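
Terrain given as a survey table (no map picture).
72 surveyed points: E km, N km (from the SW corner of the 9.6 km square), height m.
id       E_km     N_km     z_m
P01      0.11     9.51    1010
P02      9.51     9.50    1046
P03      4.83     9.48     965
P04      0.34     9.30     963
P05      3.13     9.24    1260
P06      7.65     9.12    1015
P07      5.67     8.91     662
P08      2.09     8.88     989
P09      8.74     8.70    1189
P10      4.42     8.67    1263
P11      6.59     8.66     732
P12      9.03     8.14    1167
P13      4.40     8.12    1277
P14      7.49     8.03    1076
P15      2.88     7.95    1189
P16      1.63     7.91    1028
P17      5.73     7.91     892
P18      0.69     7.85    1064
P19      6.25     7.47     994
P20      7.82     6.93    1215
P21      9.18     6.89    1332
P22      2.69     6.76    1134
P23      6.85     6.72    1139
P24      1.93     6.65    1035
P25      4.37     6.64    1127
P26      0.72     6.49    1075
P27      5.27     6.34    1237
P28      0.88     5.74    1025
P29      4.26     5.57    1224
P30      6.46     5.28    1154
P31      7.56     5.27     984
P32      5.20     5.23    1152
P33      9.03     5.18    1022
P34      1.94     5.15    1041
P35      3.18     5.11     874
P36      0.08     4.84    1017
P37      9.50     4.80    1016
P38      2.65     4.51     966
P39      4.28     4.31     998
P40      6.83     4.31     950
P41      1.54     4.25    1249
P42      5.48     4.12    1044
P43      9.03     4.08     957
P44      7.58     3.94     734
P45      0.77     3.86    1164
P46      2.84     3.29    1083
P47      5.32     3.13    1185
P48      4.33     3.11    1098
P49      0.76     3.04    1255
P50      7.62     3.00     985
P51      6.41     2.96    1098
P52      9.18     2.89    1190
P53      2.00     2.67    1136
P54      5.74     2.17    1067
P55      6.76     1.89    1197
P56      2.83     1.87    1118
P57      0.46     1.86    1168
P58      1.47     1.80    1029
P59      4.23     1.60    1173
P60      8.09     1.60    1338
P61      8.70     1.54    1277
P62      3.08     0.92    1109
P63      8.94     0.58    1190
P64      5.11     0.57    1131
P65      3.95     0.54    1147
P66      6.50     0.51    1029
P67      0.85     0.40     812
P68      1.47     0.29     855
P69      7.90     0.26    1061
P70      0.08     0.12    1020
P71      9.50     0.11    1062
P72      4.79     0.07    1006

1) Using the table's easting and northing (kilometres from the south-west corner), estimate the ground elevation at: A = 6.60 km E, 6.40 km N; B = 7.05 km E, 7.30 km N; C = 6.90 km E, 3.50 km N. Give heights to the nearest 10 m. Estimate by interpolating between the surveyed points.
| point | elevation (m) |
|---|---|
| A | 1210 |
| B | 1100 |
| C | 1010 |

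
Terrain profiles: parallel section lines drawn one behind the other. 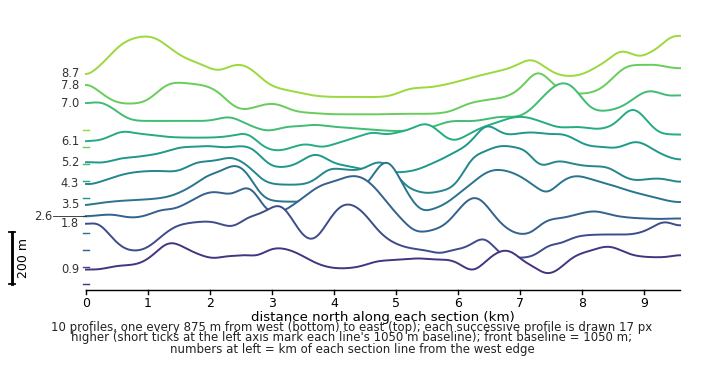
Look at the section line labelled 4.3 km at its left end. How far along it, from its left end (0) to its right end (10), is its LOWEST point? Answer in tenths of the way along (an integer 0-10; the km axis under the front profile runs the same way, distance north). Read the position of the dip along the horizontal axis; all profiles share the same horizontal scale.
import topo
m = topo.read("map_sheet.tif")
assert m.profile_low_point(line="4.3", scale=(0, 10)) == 6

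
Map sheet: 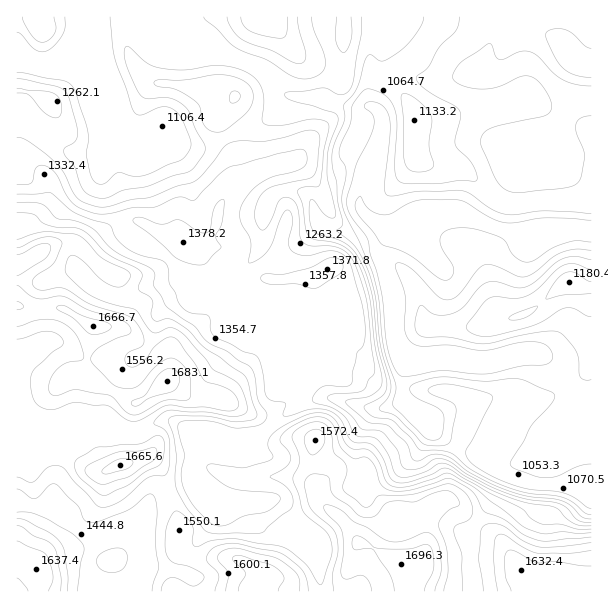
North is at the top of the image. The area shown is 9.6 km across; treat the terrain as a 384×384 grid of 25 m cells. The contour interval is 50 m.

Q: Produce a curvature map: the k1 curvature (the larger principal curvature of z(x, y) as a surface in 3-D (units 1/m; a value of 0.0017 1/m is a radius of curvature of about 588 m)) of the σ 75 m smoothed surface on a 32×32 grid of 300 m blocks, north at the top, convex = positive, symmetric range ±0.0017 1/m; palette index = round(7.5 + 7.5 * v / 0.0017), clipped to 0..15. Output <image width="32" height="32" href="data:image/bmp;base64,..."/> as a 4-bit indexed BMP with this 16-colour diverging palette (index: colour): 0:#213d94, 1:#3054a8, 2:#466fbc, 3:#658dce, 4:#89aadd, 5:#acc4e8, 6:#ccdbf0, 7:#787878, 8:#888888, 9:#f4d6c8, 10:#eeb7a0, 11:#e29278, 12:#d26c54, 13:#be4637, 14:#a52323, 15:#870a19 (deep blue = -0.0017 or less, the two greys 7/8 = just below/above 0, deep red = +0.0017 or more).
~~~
<image width="32" height="32" href="data:image/bmp;base64,Qk12AgAAAAAAAHYAAAAoAAAAIAAAACAAAAABAAQAAAAAAAACAAATCwAAEwsAABAAAAAAAAAAlD0hAKhUMAC8b0YAzo1lAN2qiQDoxKwA8NvMAHh4eACIiIgAyNb0AKC37gB4kuIAVGzSADdGvgAjI6UAGQqHAIuniIjZeaqsmqd8uYeKmJismImHqazuyonnrLuIjMzLu6iIiMrOyah17crLiK+Ym7iIiIjNlpmoefp3qmnrZrmod7mHy3eHi8+33My8q+7WmXe5huh4iGjqaOvf/tqJp7h8/rjWrt3bu52lbNd3d4iruq3/uZh3d9u+qK63d3eIeIeXfdd4iN7tirt2yIiIiIiIh8qWed6a3qi5drl3eIiKl4z/r//5mamJp5m6mZiIisvbffuquHir3Pz/28ypmYiplnjamZp3ep22eId4h4mHeqeKypmJmJqPeJd5l3eJlmvv6cqGd4qpr3nN7dypic7/urinqYiHiL+IyZmt6ni4yHmaiIiJh5jNiNh5qa+6p5ee64eIi83K+42naad67P2J+omaqZiZv+irh4qXaLmP/5d4qpmoy6u5eInLmHiImXq8zJmahs5dyIh4iImHeaqnaKmpnJe/n1m4eHje7u57tmiHiZvKic2YvJqdp4iIfpl5d4eKnMzop4y7und3eKqKeYd3iomr55h8qIh3eHiYq4iYd7qHie2KfLiHd3iJedmIuFi7mXidqG25mZmZic/Yd6urqsp4icaemIiZqXi4qYi93LupiarauYd3eJiaiYiJ2HeIh4yox5eYd4h4zY2Yi6d4eJm8iMiYiIiJmre9qIuHiJq6uXjImZiIiJiI"/>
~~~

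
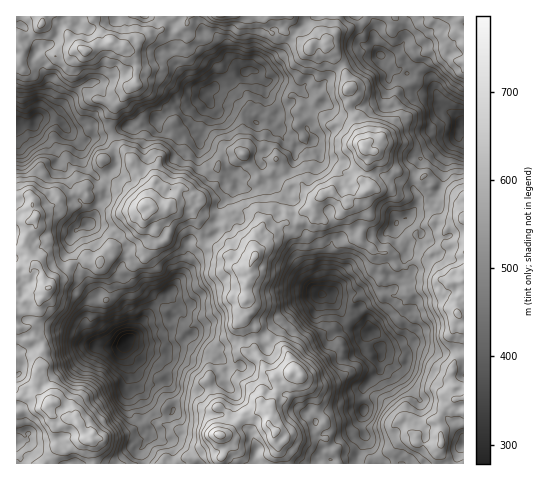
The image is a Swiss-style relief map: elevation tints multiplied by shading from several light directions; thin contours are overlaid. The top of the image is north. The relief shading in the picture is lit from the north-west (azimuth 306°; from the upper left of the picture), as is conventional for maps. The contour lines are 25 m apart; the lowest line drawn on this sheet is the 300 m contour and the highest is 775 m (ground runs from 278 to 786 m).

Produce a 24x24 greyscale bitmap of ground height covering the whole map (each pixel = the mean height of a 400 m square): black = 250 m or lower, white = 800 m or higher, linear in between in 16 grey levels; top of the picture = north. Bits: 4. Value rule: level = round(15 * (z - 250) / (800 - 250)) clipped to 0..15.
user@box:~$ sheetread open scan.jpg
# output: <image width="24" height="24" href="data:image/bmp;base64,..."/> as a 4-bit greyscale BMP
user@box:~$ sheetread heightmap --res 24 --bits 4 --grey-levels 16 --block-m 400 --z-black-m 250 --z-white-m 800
<image width="24" height="24" href="data:image/bmp;base64,Qk2WAQAAAAAAAHYAAAAoAAAAGAAAABgAAAABAAQAAAAAACABAAATCwAAEwsAABAAAAAAAAAAAAAAABEREQAiIiIAMzMzAERERABVVVUAZmZmAHd3dwCIiIgAmZmZAKqqqgC7u7sAzMzMAN3d3QDu7u4A////AKu8yomrzczKmYmauqvN2oib7s3bqHirurzduHeKzd3KqGiqu83cllaKu83LqGeJu7y5dUV5qrzdqGVoq7yWQzVomrzcl2RXm7uFMiRnmru5dkRXm8uWVDVni8qXZUV4rMyoh2VnnMuFRFeIvM25mIdnrMuFNGiJvMy6uqmIrNuXZomZu8yqqqupq8ypmZmZq8yomsy6qry6qqmJq8ypm93Lqqu7u7qIm7uqmszLqZqrzMupmpmZmruqmJmaq8upmWiHmqqYiZmYm8yodkZniYh3eIiIm9y4ZERniYd2ZneJmrqYZGZ4mqh1VneImqmHVpmZmrmGVVZ4mqh3aKq7u7qYdlaKqod4irq8zLqZiImruoeImqu7uqqqqruqqoiZqg=="/>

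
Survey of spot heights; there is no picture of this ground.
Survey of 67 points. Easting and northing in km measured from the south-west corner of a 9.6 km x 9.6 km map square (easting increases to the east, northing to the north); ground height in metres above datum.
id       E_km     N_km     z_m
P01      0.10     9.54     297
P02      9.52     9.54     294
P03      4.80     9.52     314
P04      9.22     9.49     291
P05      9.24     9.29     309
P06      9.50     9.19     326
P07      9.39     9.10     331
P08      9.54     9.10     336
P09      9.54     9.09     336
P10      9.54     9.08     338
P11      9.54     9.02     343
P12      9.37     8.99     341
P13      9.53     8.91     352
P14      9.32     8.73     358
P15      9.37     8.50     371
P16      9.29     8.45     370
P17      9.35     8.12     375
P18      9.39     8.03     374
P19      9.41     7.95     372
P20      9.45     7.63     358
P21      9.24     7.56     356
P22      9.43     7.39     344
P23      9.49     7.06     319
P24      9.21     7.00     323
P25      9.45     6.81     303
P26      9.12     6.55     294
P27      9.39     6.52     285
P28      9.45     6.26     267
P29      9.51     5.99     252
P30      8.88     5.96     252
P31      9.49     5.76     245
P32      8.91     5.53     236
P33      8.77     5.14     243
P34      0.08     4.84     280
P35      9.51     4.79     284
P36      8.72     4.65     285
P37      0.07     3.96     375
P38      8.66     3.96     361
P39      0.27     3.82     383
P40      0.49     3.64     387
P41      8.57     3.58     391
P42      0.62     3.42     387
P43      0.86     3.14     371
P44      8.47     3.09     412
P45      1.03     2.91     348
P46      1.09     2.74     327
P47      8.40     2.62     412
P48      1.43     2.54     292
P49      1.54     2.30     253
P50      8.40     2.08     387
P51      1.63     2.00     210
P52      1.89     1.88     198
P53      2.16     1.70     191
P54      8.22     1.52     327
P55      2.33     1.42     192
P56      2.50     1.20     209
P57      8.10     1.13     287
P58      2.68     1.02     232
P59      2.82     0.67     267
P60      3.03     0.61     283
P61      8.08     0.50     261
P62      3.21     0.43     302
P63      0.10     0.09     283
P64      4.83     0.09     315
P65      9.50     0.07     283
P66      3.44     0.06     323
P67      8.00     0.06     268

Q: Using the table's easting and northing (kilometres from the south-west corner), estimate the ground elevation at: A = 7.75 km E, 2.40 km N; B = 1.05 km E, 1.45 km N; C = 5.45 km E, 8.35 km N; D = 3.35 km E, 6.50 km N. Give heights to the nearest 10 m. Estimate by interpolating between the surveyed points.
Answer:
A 370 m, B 190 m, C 300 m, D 240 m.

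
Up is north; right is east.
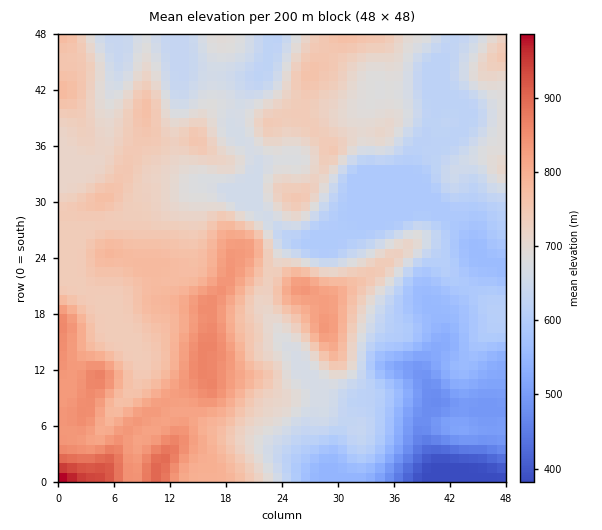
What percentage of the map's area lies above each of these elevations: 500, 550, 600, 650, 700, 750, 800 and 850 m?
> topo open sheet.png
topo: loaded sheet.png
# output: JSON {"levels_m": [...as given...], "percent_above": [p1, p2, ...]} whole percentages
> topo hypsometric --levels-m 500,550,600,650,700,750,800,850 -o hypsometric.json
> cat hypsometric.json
{"levels_m": [500, 550, 600, 650, 700, 750, 800, 850], "percent_above": [96, 92, 81, 67, 50, 27, 13, 4]}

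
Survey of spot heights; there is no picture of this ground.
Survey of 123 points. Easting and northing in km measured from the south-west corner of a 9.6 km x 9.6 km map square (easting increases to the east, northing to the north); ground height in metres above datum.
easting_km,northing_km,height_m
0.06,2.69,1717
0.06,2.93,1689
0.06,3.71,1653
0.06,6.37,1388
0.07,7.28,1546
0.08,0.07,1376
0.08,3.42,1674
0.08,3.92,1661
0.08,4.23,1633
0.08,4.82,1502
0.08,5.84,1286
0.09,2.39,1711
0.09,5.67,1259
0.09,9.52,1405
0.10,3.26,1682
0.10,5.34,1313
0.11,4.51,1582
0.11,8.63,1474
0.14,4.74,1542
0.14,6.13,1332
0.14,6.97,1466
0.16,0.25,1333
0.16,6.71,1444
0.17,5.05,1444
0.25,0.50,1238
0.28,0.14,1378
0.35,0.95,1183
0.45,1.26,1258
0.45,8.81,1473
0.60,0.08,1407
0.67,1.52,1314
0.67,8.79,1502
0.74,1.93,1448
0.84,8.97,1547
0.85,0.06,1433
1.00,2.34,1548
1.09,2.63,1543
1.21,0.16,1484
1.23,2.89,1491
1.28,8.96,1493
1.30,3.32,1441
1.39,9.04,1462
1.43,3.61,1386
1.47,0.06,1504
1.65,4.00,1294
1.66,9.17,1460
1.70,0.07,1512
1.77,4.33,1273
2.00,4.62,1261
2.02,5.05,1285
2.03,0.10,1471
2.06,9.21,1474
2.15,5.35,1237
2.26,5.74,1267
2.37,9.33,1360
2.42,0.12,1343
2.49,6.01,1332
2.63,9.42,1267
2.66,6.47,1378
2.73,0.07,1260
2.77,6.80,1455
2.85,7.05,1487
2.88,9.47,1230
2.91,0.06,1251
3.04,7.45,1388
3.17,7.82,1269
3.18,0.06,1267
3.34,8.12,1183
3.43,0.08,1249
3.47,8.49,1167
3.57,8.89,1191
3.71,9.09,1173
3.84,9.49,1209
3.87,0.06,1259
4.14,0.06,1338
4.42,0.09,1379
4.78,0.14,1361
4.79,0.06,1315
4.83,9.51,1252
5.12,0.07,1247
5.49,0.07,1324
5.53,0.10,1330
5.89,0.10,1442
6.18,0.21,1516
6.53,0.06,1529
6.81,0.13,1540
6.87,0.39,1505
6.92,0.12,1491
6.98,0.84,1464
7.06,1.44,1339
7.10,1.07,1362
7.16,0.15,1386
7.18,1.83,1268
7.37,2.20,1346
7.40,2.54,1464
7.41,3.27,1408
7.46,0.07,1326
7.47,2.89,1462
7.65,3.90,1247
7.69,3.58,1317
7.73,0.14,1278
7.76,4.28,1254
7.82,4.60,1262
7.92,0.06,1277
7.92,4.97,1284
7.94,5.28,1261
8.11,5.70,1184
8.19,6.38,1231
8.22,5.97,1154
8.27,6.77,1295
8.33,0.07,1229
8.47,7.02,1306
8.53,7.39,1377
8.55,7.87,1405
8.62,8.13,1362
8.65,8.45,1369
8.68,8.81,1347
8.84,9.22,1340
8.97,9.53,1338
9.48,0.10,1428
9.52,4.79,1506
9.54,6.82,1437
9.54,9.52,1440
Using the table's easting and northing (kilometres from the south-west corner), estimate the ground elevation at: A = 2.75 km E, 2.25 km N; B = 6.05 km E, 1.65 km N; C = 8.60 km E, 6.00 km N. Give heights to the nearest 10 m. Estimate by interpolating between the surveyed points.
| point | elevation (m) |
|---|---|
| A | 1380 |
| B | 1490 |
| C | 1130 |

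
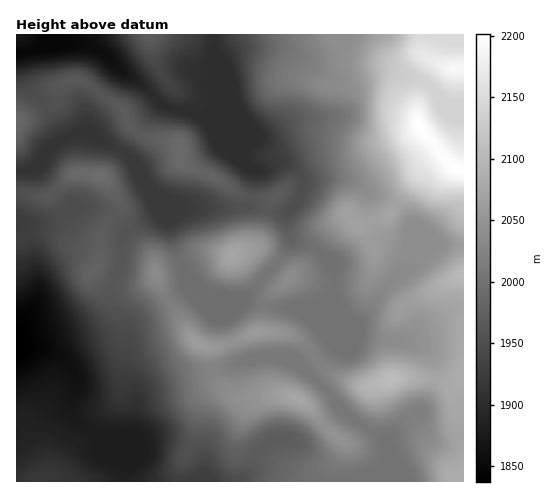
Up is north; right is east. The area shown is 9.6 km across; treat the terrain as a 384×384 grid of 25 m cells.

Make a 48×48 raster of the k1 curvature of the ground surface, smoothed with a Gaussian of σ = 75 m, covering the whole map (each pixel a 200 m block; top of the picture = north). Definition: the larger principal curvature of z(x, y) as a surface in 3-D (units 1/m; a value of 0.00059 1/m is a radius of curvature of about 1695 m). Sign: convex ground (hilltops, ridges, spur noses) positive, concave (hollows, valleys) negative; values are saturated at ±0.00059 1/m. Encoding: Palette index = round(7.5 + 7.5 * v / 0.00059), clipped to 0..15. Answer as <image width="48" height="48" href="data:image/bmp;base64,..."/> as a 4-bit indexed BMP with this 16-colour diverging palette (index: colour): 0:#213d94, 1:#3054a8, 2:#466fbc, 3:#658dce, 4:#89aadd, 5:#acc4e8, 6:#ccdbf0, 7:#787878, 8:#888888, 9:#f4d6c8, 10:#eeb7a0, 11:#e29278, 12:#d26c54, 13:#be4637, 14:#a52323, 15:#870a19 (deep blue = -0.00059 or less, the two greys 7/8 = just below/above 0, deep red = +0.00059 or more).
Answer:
<image width="48" height="48" href="data:image/bmp;base64,Qk32BAAAAAAAAHYAAAAoAAAAMAAAADAAAAABAAQAAAAAAIAEAAATCwAAEwsAABAAAAAAAAAAlD0hAKhUMAC8b0YAzo1lAN2qiQDoxKwA8NvMAHh4eACIiIgAyNb0AKC37gB4kuIAVGzSADdGvgAjI6UAGQqHAKqpiau7qau6qod2mHeIiIiIiIiId2WNqIiZmZh4d3d6zJh4qpiIiJmZmIiIh3i9qHiZiId3d3dnvbiIqpmZmZmaqaqYiIrKqIiJiIh3d3d3nMh4q4eIh2eKvNuYeJuXmYiIiIiHd3d3irl3nKh3d2aN/8qHeKp4qZiIh4iIh3Zmebp2jMh2Zlfv6ZmHeKmKyJiIh4iZiHd3ebp2i8yGVn3+d4mqiJd62JiIh4mqqZmqmamIq6zbqu/4Z4rKiHVa2IiIiImaqpiZmqqau5rO7/+4eK26l2Rrx4iIiHeJuXd3iZmquqms7/uYiu7MyYisuImIiHZ5uXd2eZiaqZqrzJiI3//u7u7bmXiZmHd6qYh3mZiah4mqmYiM/bzd7u25mXeJmHeKqIiImImph3iIiHjMlmebuqmHiXd4h3eaqIiIiau6h3d4d3vIZlarmIh2iXd4iIiZmIiIit///qh3eL2Xd3eqh3d3iXd3iIiZmHeIm//L7/////qId3eah3d4iXeId3iZmHd3nftUaM///aiId3acqYd4iYeIh4ial3d4vtl2d4uoiIiHiHeLyXZ4iJh4iImqiHZ63JiHd3qod3iHiIiJ25eIiKh3iJu5iZeM2Yh4h2i6h4iIiKqZrMqYh7hmeLy5iru+t3iIiIiu2ZmIiauImb3bl7h3isyoiKzul3iaqqmK7aqZiayYh3nO27iIm8u5h3r9mHisy7l3rcqYd5y4d3eJ3biIq6m6mIr9qYeL3MuJq8qHZXvJiIiHjKiJu5iaiJz8vMzM3L3cp5qIZoy5iIiHeqqauYiaeJzqrO7u793tlomImLyoiHd2eqqZqIiah5y2WKqZre3dqaqZq7qIl3d3i4d4mIiamKuGV4d3iaq6eb3bm7qqp2d3m3eJmHeJmrpnd3d3iYiqV4rOy6q9x1d4q3ial3d4nMl3d3d3iYebh3d67KiK63iqqc7tp2Z5zqiIh3d3nM3eyHd5zKdnq4mqh+3N6nec7HeJmHeL//y9/Jd4qph2i7ubqKdY797u6Xebuaz//HVXzZZ3mYiHisqazrdmrv//2oeKzN//qHZ4iZiIiYiIesmK7uqIrLmbynZ6u823iImpdomZiZiHeqiN6vl3mqh4mHi6rNxmd4mql4mIiaqYipjPt/hniIh3ib7czft3eIdoiJmIibu6qpv9h/qYeId3nP7d79uIeHdoiJmZmZqpqr/5d+zKiIZnntqqqrmIeIiJmYiId2irqd+mZ9uqqYd4zsqGeIiIeImqmHeIdla9mf93d8mJqYeN/9t3mZqIiJu6h3eJiHi9mu6Hh6mZqXjv/LuZzbmIeJvLqZrMupitmbyYl7zM3c//h4mM+4h3d4q6u7zKmIecqImIt83v///XVni/t3h3d4qpmZmIh4ibqHh6zHmprN24d4rthniHeKqpmId4iJqqmYrf/3iHeJqYd4zadnmHeJmZmId4mJq7vM7bmah3d4iHd63JiJqIiIeJiIiJmImpm9yHd8qHd4is3t3LuqmJqqmZmZmZl2eXR9uHdw=="/>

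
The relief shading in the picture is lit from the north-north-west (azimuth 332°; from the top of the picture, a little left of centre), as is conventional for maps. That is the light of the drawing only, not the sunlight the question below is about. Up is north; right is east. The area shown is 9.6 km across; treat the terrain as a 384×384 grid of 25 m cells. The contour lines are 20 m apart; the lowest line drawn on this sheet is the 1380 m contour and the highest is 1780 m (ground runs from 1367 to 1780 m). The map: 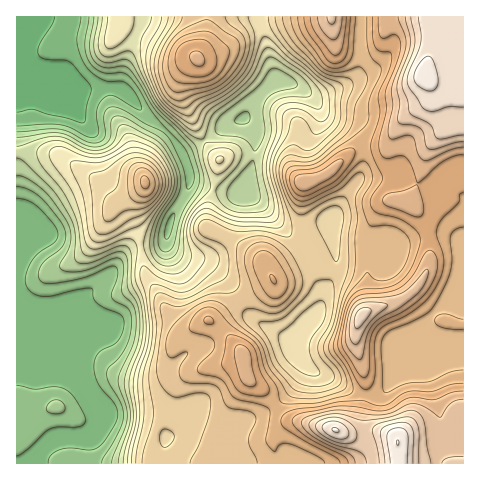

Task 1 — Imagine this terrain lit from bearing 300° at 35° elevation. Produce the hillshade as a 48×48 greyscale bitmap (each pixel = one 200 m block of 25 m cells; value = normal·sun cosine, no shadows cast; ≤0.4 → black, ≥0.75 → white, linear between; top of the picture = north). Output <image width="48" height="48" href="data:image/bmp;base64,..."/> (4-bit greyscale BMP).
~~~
<image width="48" height="48" href="data:image/bmp;base64,Qk32BAAAAAAAAHYAAAAoAAAAMAAAADAAAAABAAQAAAAAAIAEAAATCwAAEwsAABAAAAAAAAAAAAAAABEREQAiIiIAMzMzAERERABVVVUAZmZmAHd3dwCIiIgAmZmZAKqqqgC7u7sAzMzMAN3d3QDu7u4A////AGeJmYibztuHiZiHeIiYd3d2eJmrlTR4iGZ4mYib3uuHiZmHeImId3d2ZnirlTRoiHZniIiK3/yHiJmHeJmId3d2VFerlTNniHdmZ3d5z/2XeImYeJmZiJqpZWi8p0RXiId2ZmZ4vv2od4mYd4mqqrzLl4m8yWVniIiHdmZ4re2od3iZh3iJq7zcuZms3Jd4iIiIdmd4rNyod3eZh2ZniavMypiKzKiZmYiZh3eIrNyoh2Z5mHZVV5q8y5d4q6maqoiJiHiZrNyph2ZomXZVVomrzKZWiZmaqoiIiImZrO25iId3iYVFVniavJZFeIiZmYiIiImZrO7KiJmYmXQ0V4iZq5U1eIiIiIh3eImZrO/rh4mqqXQjV4mqqnQ1d3eIiHd3eImZm+/8l3iaqXQ0Z4rMymI1d3d3d3d3d4iJm9/9qHd5mXVFZ4rO/GEUZ3d3d3d3d3iImt/suZh3d2ZmZni+/nECRnd3d3d3d3d3ic7rqrqGZmZlRWed/7QRI1d4d3d3d3d3eL7bmruXZmdlM0aM/+lUMiRniId2Z3iIiK3aiby5iHh2MjV67+uphTJGd4h2ZmeJqqu5ibu6mZmXQzRpzturunMkZ5mHZVVovMqYiau6mqqXVEVorLmavLYjVpqYdlRFndp4mqqqqqqXZVZ3m7l4nMpTRpqqmXUza8lnq6qqq7qXZWd3m7h3ist0Rpmqu6dCOKhHrLmZqrqXZnd3m6h3ibuFVoiavMpjJYYlvbl4mqqXd4d3m6h3iKqGZoiJrNuFNFQTrtqHiaqZmYdnm6h3eJh2ZniIq8ynREMBjv2XiaqqqoZnm7l2d4dmZneJmruoZUIAXf6neaq8ynVWm7l2d3ZmZneJmqupd2MACe6neJq8ymM1erqYd3Znd3eJmqqpmYUAA72mZ4m82mISWLupiHZnd3eImZmZmqcgAIy2Vom93IQhJqu6mYZnd3eImZmZm7lAAHy3RHnO7ahjEnqpiYdmd3iJmZmaq7lSAnu3M1ne7bu4QUiYeIdVZ4iZmZmrzLljJJzJU0jf26zdlUeYd4dUVpmqmIm93Ll0Rpu6hljO2preyWiYZ5hkRKq7qHi93Kh1aIiZmHi+2oi925mpd4mFRKu7qHisy5d3iXVWiIm8yoes3Kq7hnmYZpmqmImruXeJiGMkZ4msyoebzKq8p3eId4iIiImrqHiZh1ISRXm8uoebzKmsyod3d4iHiImqmIq6hkIRE1irupiry7qruph2d4h3d4mZiJvLlkIQADaKqpmru7u8uph2d3d3d4iIeJvcllMgAANomZmYmqrN3Jhmd3d3d4iGZ6zcqGUyAAFGeJmGVomt7rhmd3d3eImGRqzduYZTIAA2eImWM2ib79l2d4iHeJunRZzeyodlQgA2iImYQ1iIzuuHd4iIeKzJVYve65h2ZBE3mZmYU1mXnduHd4iIiKzbdXrO7bmHdjNYmpmXQlqni8uHd4iJiazchmi97LqHdlV5qqqXMlq4irqHd4iImZzclmis3LqHZmaaqrunMVq5iqmHdw=="/>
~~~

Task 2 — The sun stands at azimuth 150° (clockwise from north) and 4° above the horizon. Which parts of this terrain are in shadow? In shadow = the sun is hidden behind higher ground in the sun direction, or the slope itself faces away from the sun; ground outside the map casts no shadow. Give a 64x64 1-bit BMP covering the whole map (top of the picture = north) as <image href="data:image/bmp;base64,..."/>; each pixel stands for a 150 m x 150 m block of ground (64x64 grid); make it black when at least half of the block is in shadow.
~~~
<image width="64" height="64" href="data:image/bmp;base64,Qk0+AgAAAAAAAD4AAAAoAAAAQAAAAEAAAAABAAEAAAAAAAACAAATCwAAEwsAAAIAAAAAAAAA////AAAAAAAAB8AAAAAIAAIfwAAAAAgAAh/AAAAAAAAAH8AAAAAAAAAf4AAAAA4AAB/gAAA8PwAAH+AAAf//gAAf4AAH//+AAB/AAAf///gAP8AAA////wA/wAAD////AD/gAAf///8AP+AAB////wA/8AAH/5/+AD/wAA/+DDgAP/gwD/gAAAA/+AAP+AAAAD/4Ac/+AAAAP/wD3/8AAAA//APf/wAAAB/5gx4/gAAAH/HgAD+AAAAf8/gAP+AAAB//+AA//AAAH//4AD//AAAf//wAP/+AAA//+AA//8AAD9/4AD//wDAH3/AAf//gPgPf4EB//+A/gZ+A8H+P4D+AH4D4fwfAH8Afgfx/A4APwB/D/n+AAAPAD//+P4AAAAAH//wbgAAAAAP//AAAAAAAA//8AEAAAAAD//wA+AAAAAP//AD4AAAAg//vAPAAAAHj4Z/wYAAAP/PgH/gAAAB/8/A//AAAAP/zvD/+AAB///I+P/8AAP//+D9//7AA///wH3//uAD///AE//+8AP//4AD//zwA///AAP//PgD//4AA//++AP//AAD///wA//4AAP///AD//AAAf/D/AI/wAAA/wH+AA+A4AB8AP8ADwDwADAA/wAOAfgAAAB/AATB/gAAAD8AAcH/gAAAPwAB4f/AAAC+AAPh/4AAAPwAA+P/gAAA3AA=="/>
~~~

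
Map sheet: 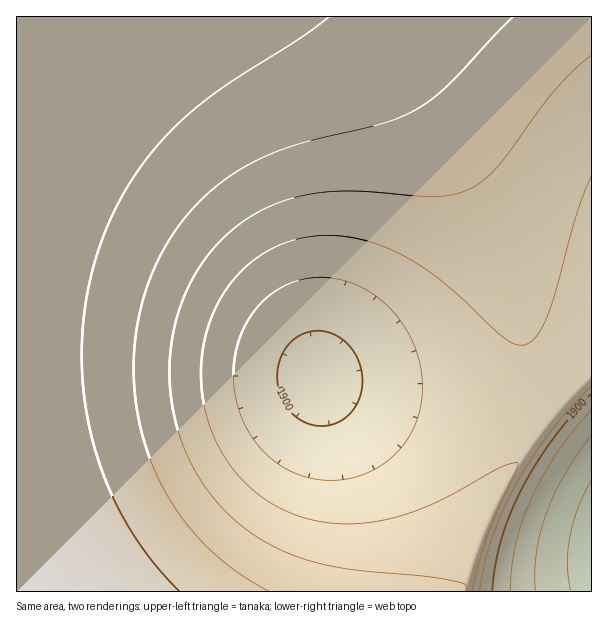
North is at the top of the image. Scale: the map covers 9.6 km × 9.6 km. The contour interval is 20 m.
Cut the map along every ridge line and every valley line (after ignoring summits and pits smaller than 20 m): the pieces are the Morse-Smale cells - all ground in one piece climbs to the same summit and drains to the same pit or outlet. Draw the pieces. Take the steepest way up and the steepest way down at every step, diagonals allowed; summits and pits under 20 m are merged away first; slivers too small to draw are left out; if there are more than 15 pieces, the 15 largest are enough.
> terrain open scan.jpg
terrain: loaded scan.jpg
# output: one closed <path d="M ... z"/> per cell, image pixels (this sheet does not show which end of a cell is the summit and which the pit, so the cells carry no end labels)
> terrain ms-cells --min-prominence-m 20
<path d="M354 16l-292 1-1 21-6 19-39 65 1 470 441 0 2-2 12-38 16-39 38-67 3-26 0-33-6-49-21-75-18-45-26-53-24-42-28-43-33-44z"/><path d="M591 16l-236 1 18 19 33 44 28 43 24 42 26 53 18 45 21 75 6 49 0 33-3 26-38 67-16 39-13 40 133-1z"/><path d="M62 16l-46 1 1 104 38-64 7-28z"/>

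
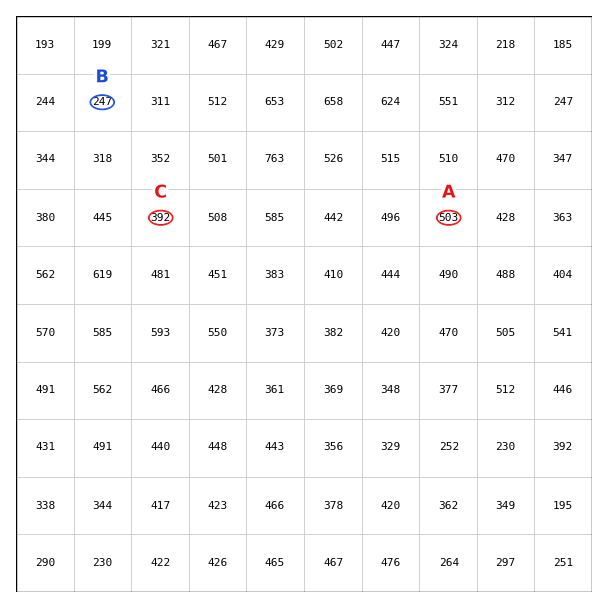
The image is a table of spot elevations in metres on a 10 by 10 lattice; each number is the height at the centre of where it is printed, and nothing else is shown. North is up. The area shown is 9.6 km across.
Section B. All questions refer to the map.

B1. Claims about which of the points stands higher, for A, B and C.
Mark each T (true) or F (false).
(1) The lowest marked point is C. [F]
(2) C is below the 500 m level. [T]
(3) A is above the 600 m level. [F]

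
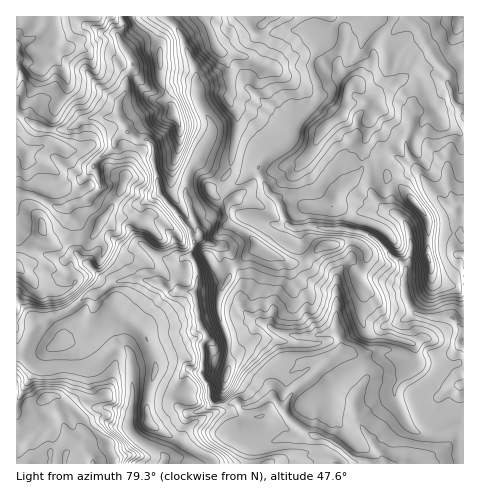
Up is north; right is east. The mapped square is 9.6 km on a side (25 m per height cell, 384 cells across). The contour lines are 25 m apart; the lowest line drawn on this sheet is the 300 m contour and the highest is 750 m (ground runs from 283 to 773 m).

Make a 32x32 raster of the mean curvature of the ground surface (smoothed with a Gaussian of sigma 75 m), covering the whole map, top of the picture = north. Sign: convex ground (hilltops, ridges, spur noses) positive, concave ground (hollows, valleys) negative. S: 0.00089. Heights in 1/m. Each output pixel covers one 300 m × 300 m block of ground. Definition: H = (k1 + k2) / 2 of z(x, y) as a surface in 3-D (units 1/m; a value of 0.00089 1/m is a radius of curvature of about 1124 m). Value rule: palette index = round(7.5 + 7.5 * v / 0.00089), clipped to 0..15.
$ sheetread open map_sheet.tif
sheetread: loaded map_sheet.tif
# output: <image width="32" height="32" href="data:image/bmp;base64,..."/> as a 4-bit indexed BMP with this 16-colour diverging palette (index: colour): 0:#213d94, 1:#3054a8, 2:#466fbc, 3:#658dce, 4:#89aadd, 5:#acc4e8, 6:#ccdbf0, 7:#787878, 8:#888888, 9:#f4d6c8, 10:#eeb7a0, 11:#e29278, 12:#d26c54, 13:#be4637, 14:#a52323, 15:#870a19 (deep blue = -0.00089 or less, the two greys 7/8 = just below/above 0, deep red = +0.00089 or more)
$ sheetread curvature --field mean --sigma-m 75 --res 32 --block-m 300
<image width="32" height="32" href="data:image/bmp;base64,Qk12AgAAAAAAAHYAAAAoAAAAIAAAACAAAAABAAQAAAAAAAACAAATCwAAEwsAABAAAAAAAAAAlD0hAKhUMAC8b0YAzo1lAN2qiQDoxKwA8NvMAHh4eACIiIgAyNb0AKC37gB4kuIAVGzSADdGvgAjI6UAGQqHAHeIhqyXRYz6isqZqGdndmmXd3f7AXvHI1VFZje2hnh4eIZ7YD/HpSV3eEWZZ3m4mniHt6Q+ZjupipSpl2h7Z3h7vIjILVfiYGRWuZdomWeIWrl22C1n8PtYaEiYV5lXdZIkRXg7plDvNHiViYV5t4pXdnZpSpnRfbdERUZnh6ZqZ7qYZWuIkUubq7ykV2rYlJWJiIeaeGDJeDNTReqWnKZzJKeZiJli9WV8mkbHhDEmaacFqYmZVPSIWYw2uqZbWGyuwEmXQzT2aGmYNstif8+od+hFRZl0u1Z4eUfGc096qHVGxplUD5iZzKhUfIIfR2ipedQxuEwjnYVd+8ofDzhZlnt7TM8S2sZmVBEC9x9JbJeJx6vSWHklhoaaymFfWYg0RbdIN0aaimiquXZG90VXqqZdhDo+l6VmVYmGq6J4hohUjelKOZhmioZol5hHeZl3gKihnxSLZZvHVneHaliZnL02g280bGdUnFaHZ6ZolnN8dUJPczx3dW2FaHaHmlOmFVVo35M6iHZZ22t3aMZ3qnh1eK8yjYd2ZIxopmmkV1qoY4mpFLt3d4Y7iZZ5aEtrhaV25jSKWZqFicd5iFhqmTt5GPglmIu4V5Z4Z4dqapqsVEvlG+mXiIZ5WmiGeGaYmFGL02qYZVZnaWh3dnmJl2iT1zSrhVmYd4h2h3d6"/>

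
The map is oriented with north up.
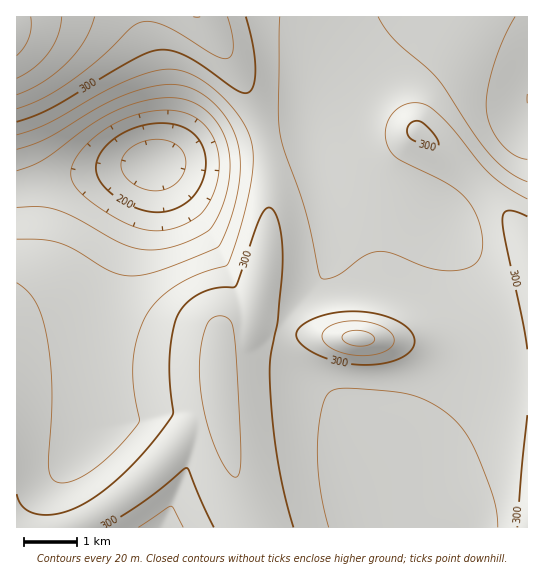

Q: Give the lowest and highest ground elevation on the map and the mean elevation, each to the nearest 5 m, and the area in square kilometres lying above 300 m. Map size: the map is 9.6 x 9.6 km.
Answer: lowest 170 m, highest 390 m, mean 280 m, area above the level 18.9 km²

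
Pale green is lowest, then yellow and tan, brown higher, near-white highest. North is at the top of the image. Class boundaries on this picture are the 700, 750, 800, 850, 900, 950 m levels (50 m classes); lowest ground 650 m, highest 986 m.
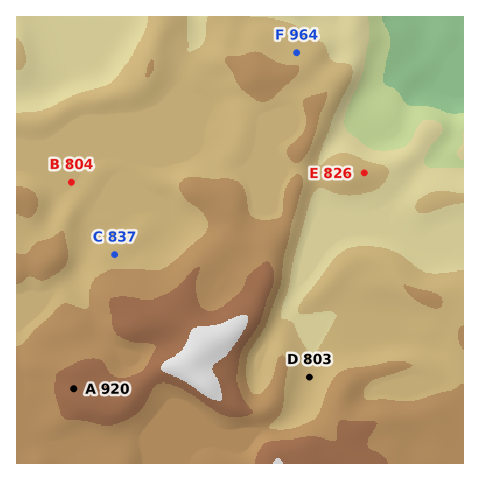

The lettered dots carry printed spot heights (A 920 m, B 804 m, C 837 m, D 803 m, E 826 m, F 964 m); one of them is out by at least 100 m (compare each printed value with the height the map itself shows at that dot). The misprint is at F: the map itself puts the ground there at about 839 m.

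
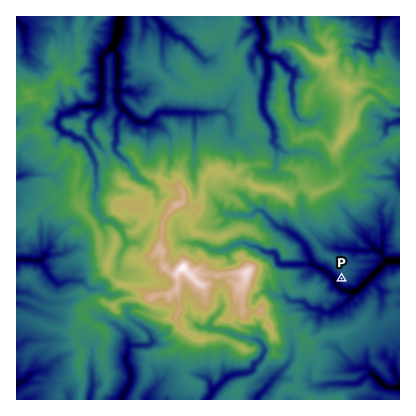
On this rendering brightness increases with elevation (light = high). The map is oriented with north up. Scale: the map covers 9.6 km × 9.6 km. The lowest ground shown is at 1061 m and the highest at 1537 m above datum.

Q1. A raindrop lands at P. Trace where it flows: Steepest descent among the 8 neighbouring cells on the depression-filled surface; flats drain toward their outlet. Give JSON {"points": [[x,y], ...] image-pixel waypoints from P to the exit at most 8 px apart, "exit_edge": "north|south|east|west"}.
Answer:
{"points": [[342, 278], [336, 282], [342, 290], [350, 290], [358, 290], [366, 282], [374, 274], [382, 266], [390, 260], [398, 260], [400, 262]], "exit_edge": "east"}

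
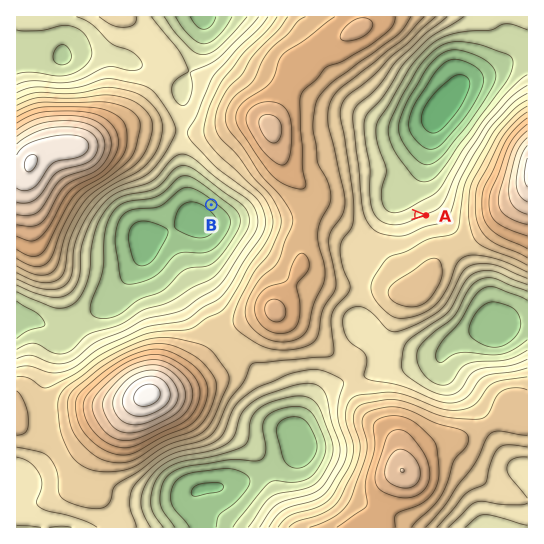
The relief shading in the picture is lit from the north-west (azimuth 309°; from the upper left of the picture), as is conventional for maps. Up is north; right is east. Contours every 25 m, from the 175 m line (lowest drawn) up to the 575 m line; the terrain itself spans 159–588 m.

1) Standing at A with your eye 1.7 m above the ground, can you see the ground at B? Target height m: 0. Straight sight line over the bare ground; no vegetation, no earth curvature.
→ no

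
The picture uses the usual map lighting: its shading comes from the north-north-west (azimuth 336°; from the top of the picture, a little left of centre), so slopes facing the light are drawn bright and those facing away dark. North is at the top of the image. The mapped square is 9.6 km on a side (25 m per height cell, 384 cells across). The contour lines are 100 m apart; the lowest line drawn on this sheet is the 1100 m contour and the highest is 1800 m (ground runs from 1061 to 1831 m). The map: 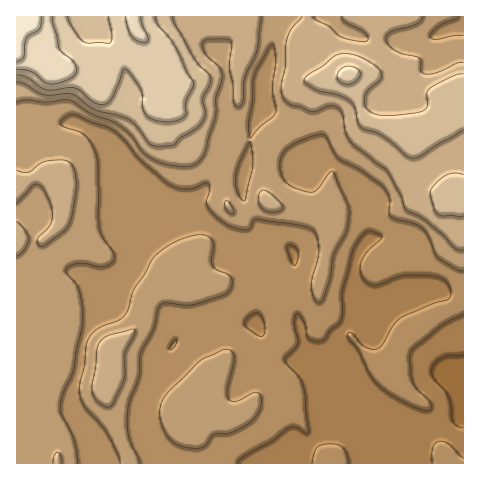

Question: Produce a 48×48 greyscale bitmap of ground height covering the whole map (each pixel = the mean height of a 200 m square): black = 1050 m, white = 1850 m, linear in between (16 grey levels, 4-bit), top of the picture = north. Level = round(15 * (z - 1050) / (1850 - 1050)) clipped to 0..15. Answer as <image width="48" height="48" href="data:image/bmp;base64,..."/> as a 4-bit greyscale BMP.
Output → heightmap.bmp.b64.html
<image width="48" height="48" href="data:image/bmp;base64,Qk32BAAAAAAAAHYAAAAoAAAAMAAAADAAAAABAAQAAAAAAIAEAAATCwAAEwsAABAAAAAAAAAAAAAAABEREQAiIiIAMzMzAERERABVVVUAZmZmAHd3dwCIiIgAmZmZAKqqqgC7u7sAzMzMAN3d3QDu7u4A////AFVWdlRERVQzNEREMzMzMzMzMyIiIiIzM1VWZlREVVQ0REVEQzMzMzMzMyIiIiIzM1VWZUREVUREVVVUREMzMzMzMiIiIiIjIlVVZURFVUREVVVVVUQzMzMyIiIiIiIiIVVVVURFZURFVWVVVVVDMzMyIiIiIiIiEVVVVERWZURFVVVVVVVEMzMiIiIiIiMyEFVVVEVnZURFVVVVVVVUQzMiIiIiIzMyEFVVVEZ3dlREVVVVVVVURDMiIiIjMzMhEFVVVVZ4dlRERVVVVEVUQzMiIiIzRDIREVVVZVV4h2QzRFVVVEREQzIiIiM0RDEREVVVZVVoh2QzNEVVVUREMyIiIiMzQyEREVVVZVVoh2RDM0RVVUQzMyIiIjMzMzIREVVVZlVnh2VDMzREVEMzMzMzMzMzMzIhEVVVVlVXd3ZDMzRERDMzMzMzMzMzMzMiIVVVVlRVZmZUMzMzMzMzMzMzMzMjM0QzIlVVVlRERWZUMzMzMzMzMzMzMzIjMzRDM1VVZlRERFZUREREQzMzMzREMyIiMzMzM1VVZlRERFZVVVVUREM0QzRUMyIiIiMzM1VWZlRERFVVVmZVVEREQzRUMzMzIiIjM1VmZVREREVVZmZVVUREQzRVMzMzMyMzNFVmVUREREVVZmZVVEREQzRVQzNEMzMzRGZmVVVVVERVZmVVREREMzRVQzNEREREVXZmZVVVVERVVmVUREREMzRVQzM0RERVZnd3ZmZVREREVVVUREREMzRVVDMzNERWZ3d3dmZVRERERFVURERDM0RWZDMzMzRWd3Znd2ZURERERERERVRERFVWZUMzREVniGZnd2ZUREQzM0RFZlVWZmZmZUM0VWeIiGZnd2ZURDMzNERWdlZ3dmZmZUQ0VniJmXZnd2ZUQzMzRERWZVZ3ZVVVVEM0V3iJmXd3d3ZUQzM0RVVVZUZmVVVVVERFZ4iJmXd3d3ZUQzNEVVVVZUVlVURVVERWeIiImXd3d2ZUQzRWZmZVZUVlVERVVFVmeIiIiGZnd2ZUREVnd3dlZUVlVERFVVZ3eIiIiGZmZmVURFaIiIdlZlVmVURFVWd3iZmIiFZmZlVERGiZmIh2VlVmVVVVVniImamZiFVVVVVERniZmZh2VlVmZlVVZ4iJmqqpmGVVVURVZ4mqqqmGVlRVZmZVZ4mZmZmZmWZlVVZ4iZq7u6mGZmREVmZmZ4mIiJmZmWZmZmiqqZq7u6mGZ2REZ3d3eJiIiIiZmXeIiJq7qZq7y6mHZ2RFZ4iIiZiIiIiZmYmru7u7uqu8y7qXZ2VFeIiZqqmIiIiJmavN3cu7uqvMy6qXZ3VFaImaq6qYiHd4id3d3cu7urvMu6mHZ3VEZ4iJqqmYh3Zmd+3d3Mu7u7vMuph2Z4dUZ4iImZiId3ZmZu7dzLuqq7zMuodmZ4dVZ4iIiHd3ZmZVZu7dy6qqq8zLqYd3d3dlZ4iHd3d3ZVVVVe7ty6qqvMzKmId3d3dlZ3h3Zmd3dmVURP/tuqqqvNy6mIeIh3dmVnd2Z3d3d3ZlVQ=="/>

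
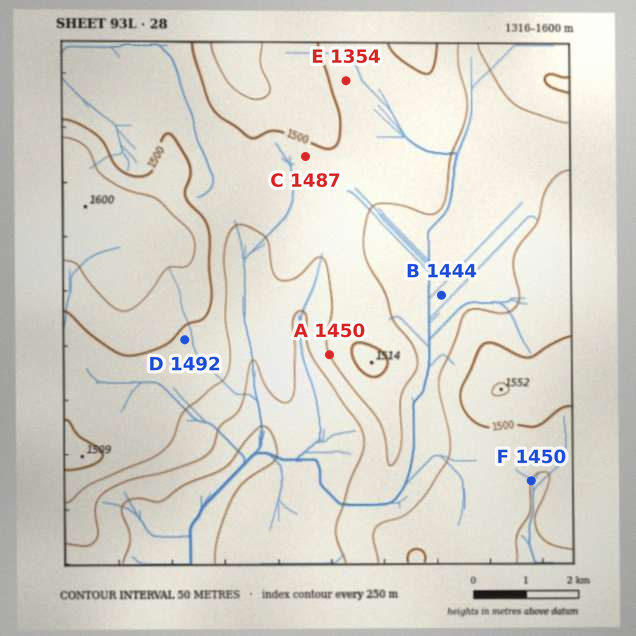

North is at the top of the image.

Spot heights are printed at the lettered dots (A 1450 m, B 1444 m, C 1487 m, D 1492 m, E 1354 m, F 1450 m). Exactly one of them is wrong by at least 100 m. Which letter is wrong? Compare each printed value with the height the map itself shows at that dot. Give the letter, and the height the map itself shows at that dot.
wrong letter E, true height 1479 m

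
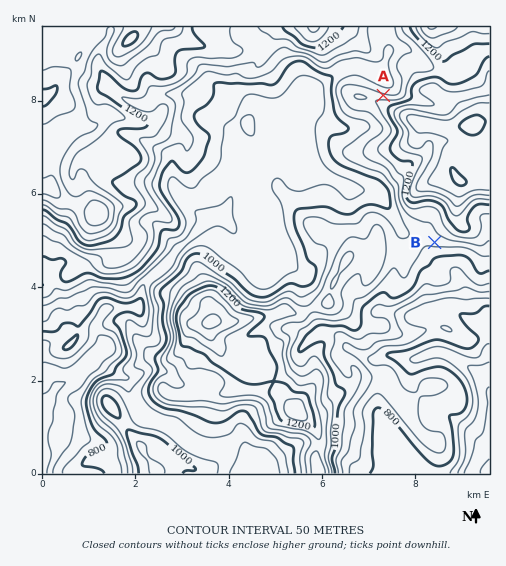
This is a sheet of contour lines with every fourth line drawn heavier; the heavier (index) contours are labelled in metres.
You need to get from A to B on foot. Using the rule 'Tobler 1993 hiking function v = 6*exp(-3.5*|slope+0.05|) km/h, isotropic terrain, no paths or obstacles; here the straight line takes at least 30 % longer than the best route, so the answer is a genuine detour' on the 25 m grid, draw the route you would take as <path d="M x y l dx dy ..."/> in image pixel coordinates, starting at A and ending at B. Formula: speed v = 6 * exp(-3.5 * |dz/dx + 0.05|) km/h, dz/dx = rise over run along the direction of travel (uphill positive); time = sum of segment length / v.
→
<path d="M383 95l-2 2-1 2 0 8 10 21 0 4-8 16 0 3 2 5 6 6 7 14 3 2 1 3 0 18 6 12 12 13 4 7 12 11"/>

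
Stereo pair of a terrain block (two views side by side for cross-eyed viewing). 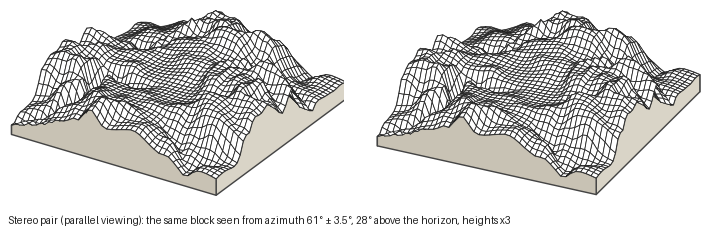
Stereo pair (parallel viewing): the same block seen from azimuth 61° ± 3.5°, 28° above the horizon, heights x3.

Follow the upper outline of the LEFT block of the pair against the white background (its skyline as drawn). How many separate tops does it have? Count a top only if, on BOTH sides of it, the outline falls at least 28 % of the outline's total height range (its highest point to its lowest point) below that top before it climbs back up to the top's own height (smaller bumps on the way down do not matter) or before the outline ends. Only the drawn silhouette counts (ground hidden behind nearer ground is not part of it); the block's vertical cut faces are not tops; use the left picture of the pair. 1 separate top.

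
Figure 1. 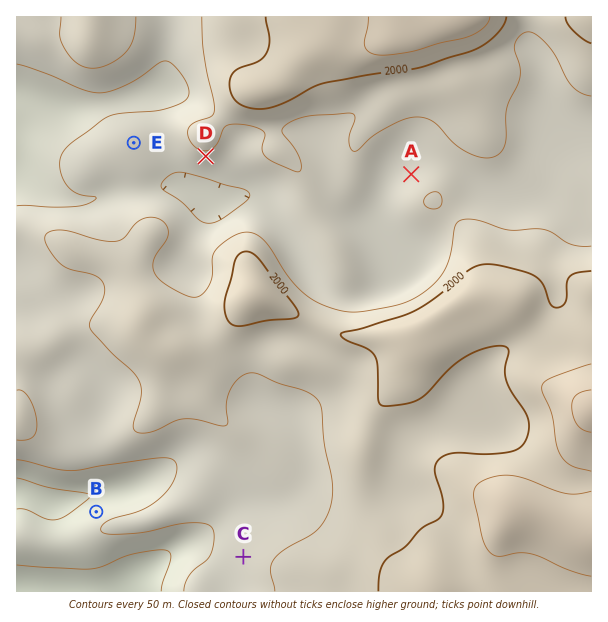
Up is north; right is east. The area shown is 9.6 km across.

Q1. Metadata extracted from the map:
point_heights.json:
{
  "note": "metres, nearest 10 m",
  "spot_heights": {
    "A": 1920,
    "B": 1880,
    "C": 1930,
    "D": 1940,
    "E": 1930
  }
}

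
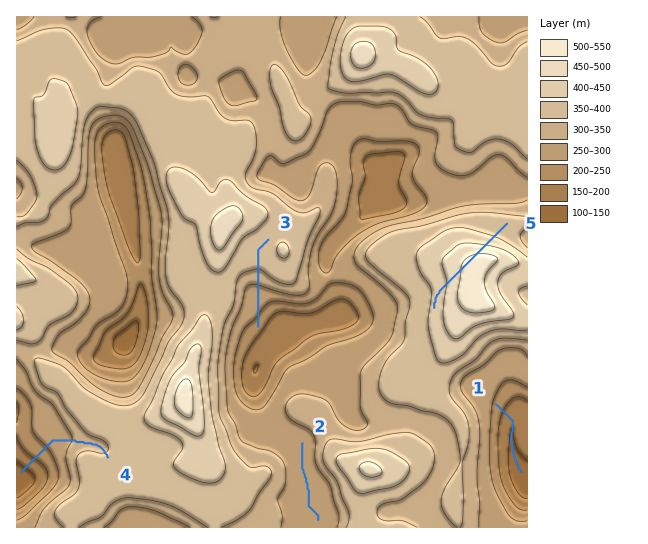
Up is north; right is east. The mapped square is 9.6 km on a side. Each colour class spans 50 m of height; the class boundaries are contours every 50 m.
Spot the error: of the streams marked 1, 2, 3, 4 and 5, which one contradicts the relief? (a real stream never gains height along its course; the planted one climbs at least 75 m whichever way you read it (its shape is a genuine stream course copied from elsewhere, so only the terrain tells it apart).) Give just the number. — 5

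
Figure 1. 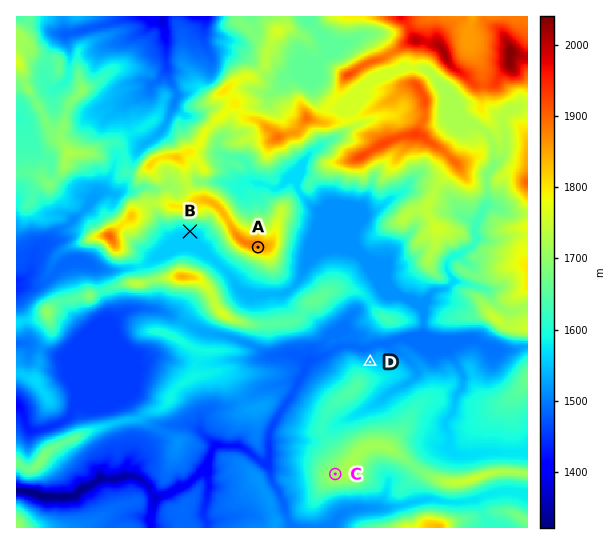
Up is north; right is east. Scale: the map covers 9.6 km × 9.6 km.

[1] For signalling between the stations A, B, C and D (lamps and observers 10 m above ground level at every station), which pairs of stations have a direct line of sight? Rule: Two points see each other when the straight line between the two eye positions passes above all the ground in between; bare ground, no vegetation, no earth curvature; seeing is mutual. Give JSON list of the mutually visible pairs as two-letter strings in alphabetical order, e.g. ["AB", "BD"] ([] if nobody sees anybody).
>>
["AC", "AD"]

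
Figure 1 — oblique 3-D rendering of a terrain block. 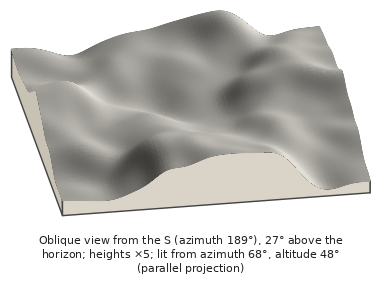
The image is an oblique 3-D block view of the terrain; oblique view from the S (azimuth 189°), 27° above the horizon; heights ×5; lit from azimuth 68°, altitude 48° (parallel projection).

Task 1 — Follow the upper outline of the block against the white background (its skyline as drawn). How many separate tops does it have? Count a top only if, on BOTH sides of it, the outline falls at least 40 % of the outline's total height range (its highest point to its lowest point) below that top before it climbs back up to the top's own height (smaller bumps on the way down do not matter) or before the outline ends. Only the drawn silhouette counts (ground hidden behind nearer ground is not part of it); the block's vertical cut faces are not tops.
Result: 0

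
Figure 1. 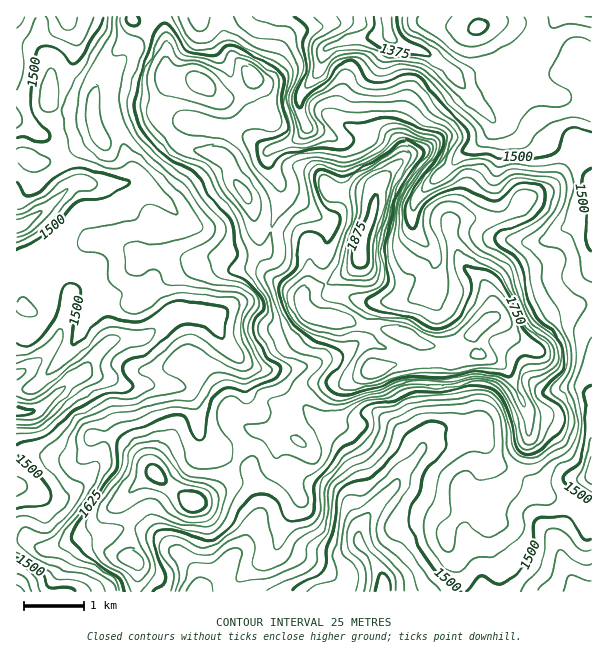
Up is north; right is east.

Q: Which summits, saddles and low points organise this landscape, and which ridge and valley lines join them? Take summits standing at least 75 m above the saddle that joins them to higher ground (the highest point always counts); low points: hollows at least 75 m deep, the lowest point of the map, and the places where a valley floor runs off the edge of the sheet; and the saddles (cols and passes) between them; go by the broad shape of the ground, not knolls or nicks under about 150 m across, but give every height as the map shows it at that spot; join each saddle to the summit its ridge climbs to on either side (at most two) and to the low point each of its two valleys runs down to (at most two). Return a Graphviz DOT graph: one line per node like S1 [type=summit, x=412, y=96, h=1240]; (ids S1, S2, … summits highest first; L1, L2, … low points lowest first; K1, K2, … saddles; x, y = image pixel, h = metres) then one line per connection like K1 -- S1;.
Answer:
graph terrain {
  S1 [type=summit, x=360, y=251, h=1897];
  S2 [type=summit, x=192, y=501, h=1775];
  L1 [type=low, x=387, y=18, h=1342];
  L2 [type=low, x=383, y=591, h=1359];
  L3 [type=low, x=17, y=411, h=1365];
  L4 [type=low, x=17, y=227, h=1402];
  L5 [type=low, x=581, y=591, h=1403];
  L6 [type=low, x=17, y=591, h=1409];
  L7 [type=low, x=65, y=17, h=1432];
  K1 [type=saddle, x=368, y=324, h=1814];
  K2 [type=saddle, x=237, y=462, h=1652];
  K3 [type=saddle, x=149, y=27, h=1614];
  K4 [type=saddle, x=104, y=437, h=1603];
  K5 [type=saddle, x=17, y=539, h=1548];
  K6 [type=saddle, x=62, y=158, h=1519];
  K7 [type=saddle, x=578, y=506, h=1511];
  K8 [type=saddle, x=42, y=248, h=1510];
  K1 -- S1;
  K1 -- L1;
  K1 -- L3;
  K2 -- S1;
  K2 -- S2;
  K2 -- L2;
  K2 -- L3;
  K3 -- S1;
  K3 -- L1;
  K3 -- L4;
  K4 -- S1;
  K4 -- S2;
  K4 -- L3;
  K5 -- S2;
  K5 -- L3;
  K5 -- L6;
  K6 -- S1;
  K6 -- L4;
  K6 -- L7;
  K7 -- S1;
  K7 -- L2;
  K7 -- L5;
  K8 -- S1;
  K8 -- L3;
  K8 -- L4;
}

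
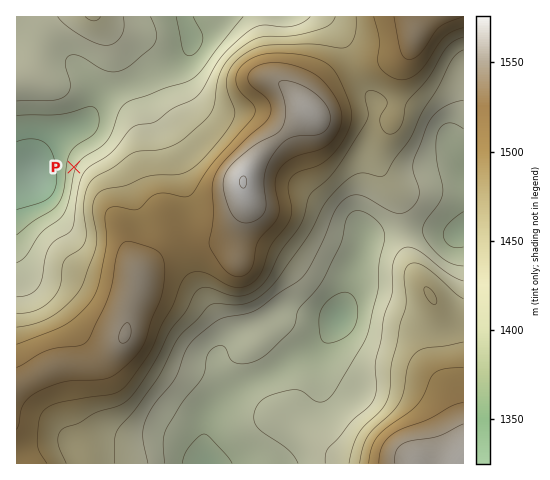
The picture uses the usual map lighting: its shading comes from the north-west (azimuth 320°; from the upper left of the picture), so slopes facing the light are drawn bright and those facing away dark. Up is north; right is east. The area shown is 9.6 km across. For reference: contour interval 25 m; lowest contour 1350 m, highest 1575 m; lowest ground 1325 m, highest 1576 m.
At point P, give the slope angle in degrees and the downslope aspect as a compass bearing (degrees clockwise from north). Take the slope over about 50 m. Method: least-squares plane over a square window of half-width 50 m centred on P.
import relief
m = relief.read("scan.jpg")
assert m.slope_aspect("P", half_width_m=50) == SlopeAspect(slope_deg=7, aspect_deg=290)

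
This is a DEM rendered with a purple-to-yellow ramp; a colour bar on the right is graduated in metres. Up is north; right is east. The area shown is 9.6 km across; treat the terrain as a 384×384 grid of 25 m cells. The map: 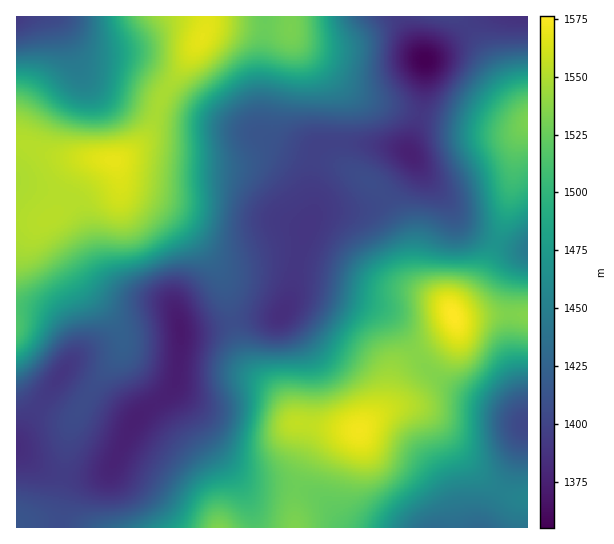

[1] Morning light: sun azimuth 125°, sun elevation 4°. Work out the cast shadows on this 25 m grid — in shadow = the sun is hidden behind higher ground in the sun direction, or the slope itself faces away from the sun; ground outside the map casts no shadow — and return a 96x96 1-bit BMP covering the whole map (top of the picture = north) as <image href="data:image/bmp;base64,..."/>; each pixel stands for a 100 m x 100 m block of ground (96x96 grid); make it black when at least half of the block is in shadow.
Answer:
<image width="96" height="96" href="data:image/bmp;base64,Qk2+BAAAAAAAAD4AAAAoAAAAYAAAAGAAAAABAAEAAAAAAIAEAAATCwAAEwsAAAIAAAAAAAAA////AAAAAAAAAAf/8AAAAAAAAAAAAA//8AAAAAAAAAAAAB//8AAAAAAAAAAAAB//8AAAAAAAAAAAAD//+AAAAAAAAAAAAD//+AAAAAAAAAAAAD//+AAAAAAAAAAAAD//+AAAAAAAAAAAAB///AAAAAAAAAAAAB///AAAAAAAAAAAAD///gAAAAAAAAAAAD///8AAAAAAAAAAAD////AAAAAAAAAAAB////gAAAAAAAAAAA////gAAAAAAAAAAAf8f/wAAAAAAAAAAAAAP/4AAAAAAAAAAAAAf/4AAAAAAAAAAAAAf/8AAAAAAAAAAAAAf/+AAAAAAAAAAAAA//+AAAAAAAAAAAAB///AAAAAAAAAAAAB///AAAAAAAAAAAAD///AAAAAAAAAAAAD///AGAAAAAAAAAAD///APAAAAAAAAAAH///AfgAAAAAAAAAH///A/gAAAAAAAAAH///h/wAAAAAAAAAH///j/wAAAAAAAAAH/////wAAAAAAAAAH/////wAAAAAAAAAH/////wAAAAAAAAAH/////wAAAAAAAAAH/////4AAAAAAAAAH/gf//4AAAAAAAAAD8Af//8AAAAAAAAABwAP//8AAAAAAAAAAAAP//8AAAAAAAAAAAAH//8AAAAAAAAAAAAH//8AAAAAAAAAAAAD//4AIAAAAAAAAAAB//4AcAAAAAAAAAAB//8AeAAAAAAAAAAA//8A+AAAAAAAAAAAf/+A/AAAAAAAAAAAP//B/gAAAAAAAAAAH//z/4AAAAAAAAAAD////8AAAAAAAAAAB////+AAAAAAAAAAB/////AAAAAAAAAAB/////gAAAAAAAAAB//+B/gAAAAAAAAAA//+AfgAAAAAAAAAA//+APwAAAAAAAAAAf/+APwAAAAAAAAAAP/8AHwAAAAAAAAAAD4AAH4AAAAAAAAAAAAAAH4AAAAAAAAAAAAAAH4AAAAAAAAAAAAAAP4AAAAAAAAAAAAAAP4AAAAAAAAAAAAAAP8AAAAAAAAAAAAAAP8AAAAAAAAAAAAAAf8AAAAAAAAAAAAAAf4AAAAAAAAAAAAAAf4AAAAAAAAAAAAAAPgAAAAAAAAAAAAAAAAAAAAAAAAAAAAAAAAAAAAAAAAAAAAAAAAAAAAAAAAAAAAAA8AAAAAAAAAAAAAAB/AAAAOAAAAAAAAAD/gAAA/gAAAAAAAAH/wAAB/wAAAAAAAAH/4AAD/wAAAAAAAAP/8AAH/4AAAAAAAAP/+AAH/4AAAAAAAAP//AAH/4AAAAAAAAf//gAH/8AAAAAAAAf//wAH/8AAAAAAAAf//4AH/8AAAAAAAA///8AD/+AAAAAAAA///8AD/+AAAAAAAB///8AB//AAAAAAAB///8AB//AAAAAAAB///+AB//AAAAAAAB///+AA/8AAAAAAAB///+AA/gAAAAAAAA///wAAYAAAAAAAAA//+AAAAAAAAAAAAAP+AAAAAAAAAAAAAAAAAAAB4AAAAAAAAAAAAAAD8AAAAAAAAAAAAAAD+AAAAAAAAAAAAA="/>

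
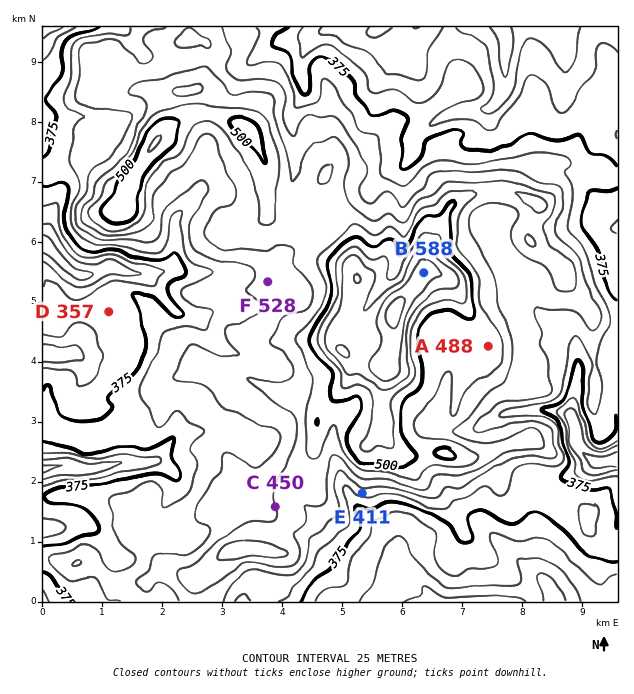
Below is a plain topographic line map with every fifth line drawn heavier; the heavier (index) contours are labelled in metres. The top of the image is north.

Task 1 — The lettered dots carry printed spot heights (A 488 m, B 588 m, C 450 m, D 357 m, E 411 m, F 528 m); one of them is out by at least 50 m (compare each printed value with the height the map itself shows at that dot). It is F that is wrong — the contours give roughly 440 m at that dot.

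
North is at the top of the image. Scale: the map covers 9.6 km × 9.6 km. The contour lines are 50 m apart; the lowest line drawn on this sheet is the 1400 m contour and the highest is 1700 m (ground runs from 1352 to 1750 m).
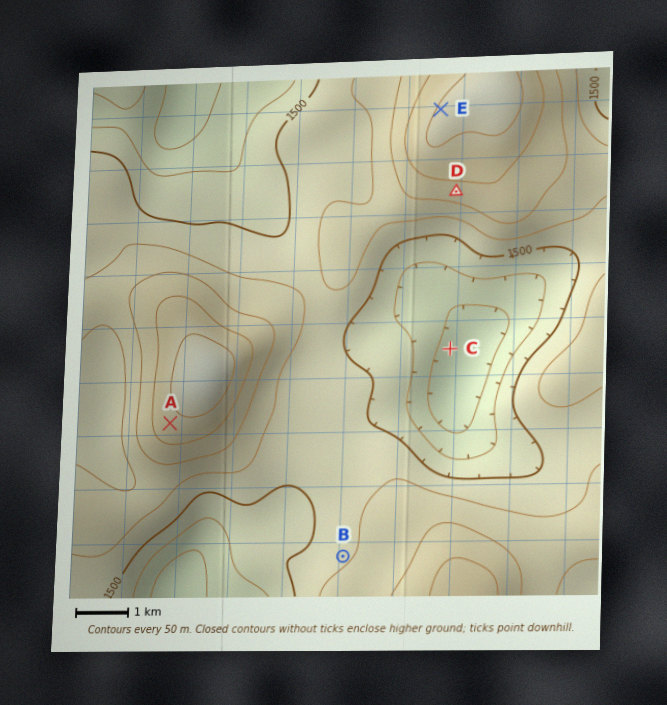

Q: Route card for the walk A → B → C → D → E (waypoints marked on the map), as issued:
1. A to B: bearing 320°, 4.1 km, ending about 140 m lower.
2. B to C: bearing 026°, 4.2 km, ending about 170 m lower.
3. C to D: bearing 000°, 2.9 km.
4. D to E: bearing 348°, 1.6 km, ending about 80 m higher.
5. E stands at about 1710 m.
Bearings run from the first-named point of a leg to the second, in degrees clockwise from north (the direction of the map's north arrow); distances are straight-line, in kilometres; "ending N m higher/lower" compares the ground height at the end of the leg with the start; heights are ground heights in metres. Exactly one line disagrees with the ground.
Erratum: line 1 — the bearing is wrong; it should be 127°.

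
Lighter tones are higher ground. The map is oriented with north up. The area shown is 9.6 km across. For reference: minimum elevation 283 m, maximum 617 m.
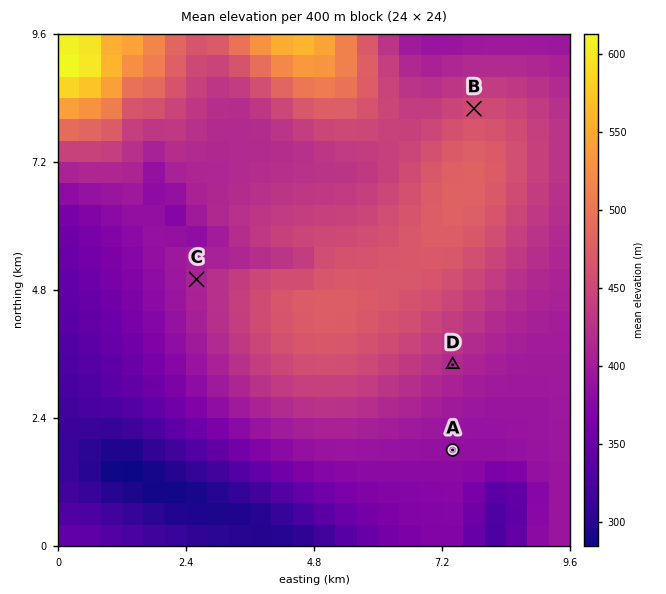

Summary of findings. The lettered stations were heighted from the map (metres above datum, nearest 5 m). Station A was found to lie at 385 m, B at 455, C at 410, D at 415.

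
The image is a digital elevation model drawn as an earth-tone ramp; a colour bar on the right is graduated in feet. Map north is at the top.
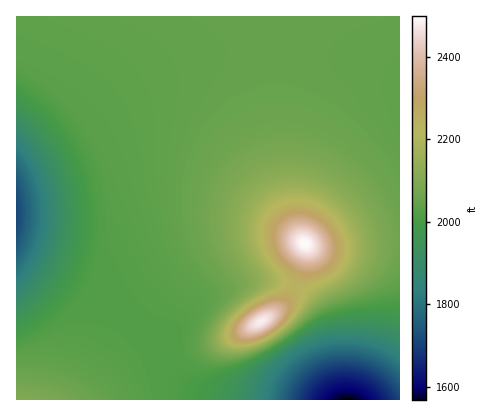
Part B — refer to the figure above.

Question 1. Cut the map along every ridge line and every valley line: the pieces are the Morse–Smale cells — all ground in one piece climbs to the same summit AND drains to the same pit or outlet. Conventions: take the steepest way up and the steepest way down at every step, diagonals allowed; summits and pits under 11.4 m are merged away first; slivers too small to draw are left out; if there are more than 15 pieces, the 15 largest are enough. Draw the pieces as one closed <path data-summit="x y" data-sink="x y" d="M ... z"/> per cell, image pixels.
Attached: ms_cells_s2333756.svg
<path data-summit="304 244" data-sink="16 214" d="M276 16l-260 0 0 236 74 39 44 31 16-20 26-24 20-15 24-12 22-8 22-4 18-1 20 4-14-34-8-42-4-58z"/><path data-summit="304 244" data-sink="348 400" d="M400 16l-123 0-1 92 4 58 8 42 8 22 8 12-12-3-16-1-34 5-40 17-26 18-26 24-16 20 24 19 7 7 3 8 0-12 4-12 6-8 22-21 34-18 26-5 16 1 16 4 16 9 14 18 6 18 7 44 7 26 58 0z"/><path data-summit="260 322" data-sink="348 400" d="M266 280l-32 5-20 9-20 13-16 17-9 16 0 16 5 12 18 19 32 11 14 2 104 0-10-40-4-30-9-24-17-16-16-7z"/><path data-summit="16 400" data-sink="16 214" d="M16 252l0 148 62 0 56-78-40-28z"/><path data-summit="16 400" data-sink="348 400" d="M134 323l-12 15-42 62 158 0-26-5-22-10-14-13-11-24z"/>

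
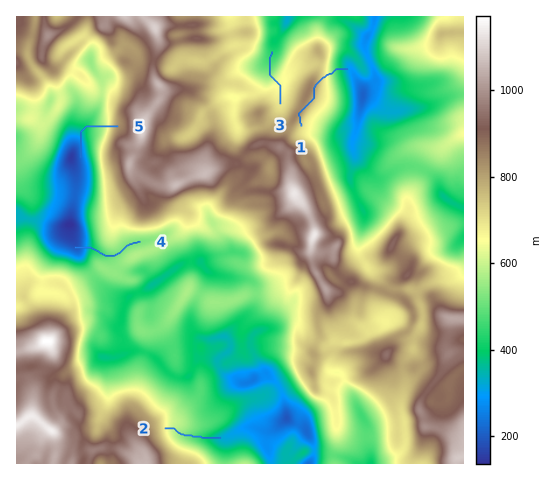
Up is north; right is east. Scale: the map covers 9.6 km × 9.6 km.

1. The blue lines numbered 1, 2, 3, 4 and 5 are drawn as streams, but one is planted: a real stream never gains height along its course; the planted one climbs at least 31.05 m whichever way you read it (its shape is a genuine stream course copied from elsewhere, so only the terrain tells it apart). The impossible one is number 1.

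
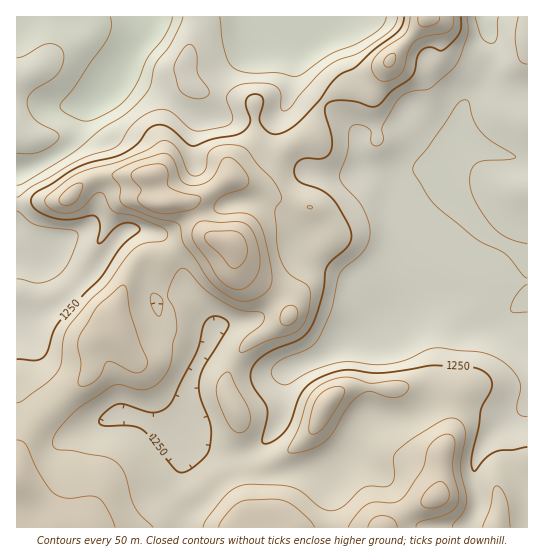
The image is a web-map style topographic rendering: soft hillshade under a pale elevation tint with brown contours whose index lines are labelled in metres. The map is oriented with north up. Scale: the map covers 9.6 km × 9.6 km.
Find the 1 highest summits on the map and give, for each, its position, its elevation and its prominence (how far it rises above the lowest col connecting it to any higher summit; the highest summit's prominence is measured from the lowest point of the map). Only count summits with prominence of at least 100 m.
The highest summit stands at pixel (231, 243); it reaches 1476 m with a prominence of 419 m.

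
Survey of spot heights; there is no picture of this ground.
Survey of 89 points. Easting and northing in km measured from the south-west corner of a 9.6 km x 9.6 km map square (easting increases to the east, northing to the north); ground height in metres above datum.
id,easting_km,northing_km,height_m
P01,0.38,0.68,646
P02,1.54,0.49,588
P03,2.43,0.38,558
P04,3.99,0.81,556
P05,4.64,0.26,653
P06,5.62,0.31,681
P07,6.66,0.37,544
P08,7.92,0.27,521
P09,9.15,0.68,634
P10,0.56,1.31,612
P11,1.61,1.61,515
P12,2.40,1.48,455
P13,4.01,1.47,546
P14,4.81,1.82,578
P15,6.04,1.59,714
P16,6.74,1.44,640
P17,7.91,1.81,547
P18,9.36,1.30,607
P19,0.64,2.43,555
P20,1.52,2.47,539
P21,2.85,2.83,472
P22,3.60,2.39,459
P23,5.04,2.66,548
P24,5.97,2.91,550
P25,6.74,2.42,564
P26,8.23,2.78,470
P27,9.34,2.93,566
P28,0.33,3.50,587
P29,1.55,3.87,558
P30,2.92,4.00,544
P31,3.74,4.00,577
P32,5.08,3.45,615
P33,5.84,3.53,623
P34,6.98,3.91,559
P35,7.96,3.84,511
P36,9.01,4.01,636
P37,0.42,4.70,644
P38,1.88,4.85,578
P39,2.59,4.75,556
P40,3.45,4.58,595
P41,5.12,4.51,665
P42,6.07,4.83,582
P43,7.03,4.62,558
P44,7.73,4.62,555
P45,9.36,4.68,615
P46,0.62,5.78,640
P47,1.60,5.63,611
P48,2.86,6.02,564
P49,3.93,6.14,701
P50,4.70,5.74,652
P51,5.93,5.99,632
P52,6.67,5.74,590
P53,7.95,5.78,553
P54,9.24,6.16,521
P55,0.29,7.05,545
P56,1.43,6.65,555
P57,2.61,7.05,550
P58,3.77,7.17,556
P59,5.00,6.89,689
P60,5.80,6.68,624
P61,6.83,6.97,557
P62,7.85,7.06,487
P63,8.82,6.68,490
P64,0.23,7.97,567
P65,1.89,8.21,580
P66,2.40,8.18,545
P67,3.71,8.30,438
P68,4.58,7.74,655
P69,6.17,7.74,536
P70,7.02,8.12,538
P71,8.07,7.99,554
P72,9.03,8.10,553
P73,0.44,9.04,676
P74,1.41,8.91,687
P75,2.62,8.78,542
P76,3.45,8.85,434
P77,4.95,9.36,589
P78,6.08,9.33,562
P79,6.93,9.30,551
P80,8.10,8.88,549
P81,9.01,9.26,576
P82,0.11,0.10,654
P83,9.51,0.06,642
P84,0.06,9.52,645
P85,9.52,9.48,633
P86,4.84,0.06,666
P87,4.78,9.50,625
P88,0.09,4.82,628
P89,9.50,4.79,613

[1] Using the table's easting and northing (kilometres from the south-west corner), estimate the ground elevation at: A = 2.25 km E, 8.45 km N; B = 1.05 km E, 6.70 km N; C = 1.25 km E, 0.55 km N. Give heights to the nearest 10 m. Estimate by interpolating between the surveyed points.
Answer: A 560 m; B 560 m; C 630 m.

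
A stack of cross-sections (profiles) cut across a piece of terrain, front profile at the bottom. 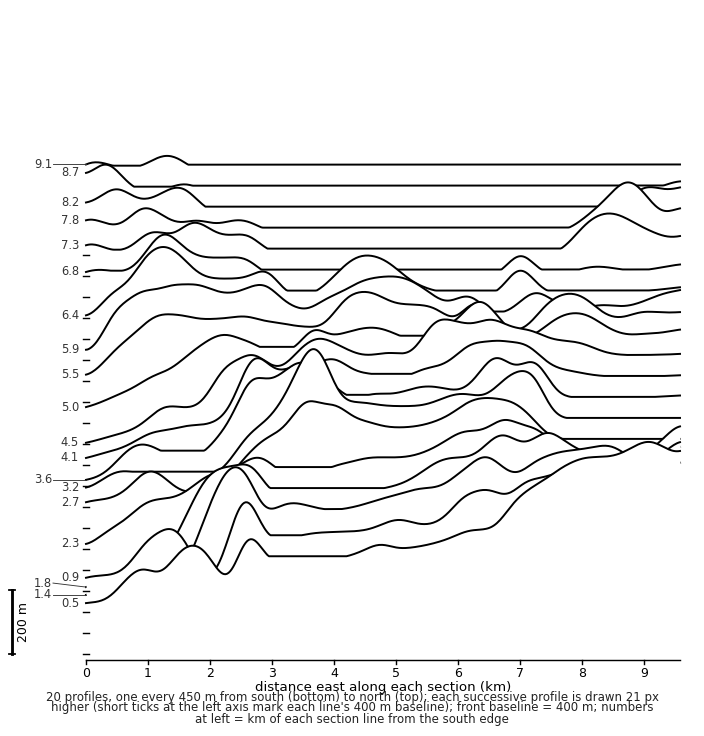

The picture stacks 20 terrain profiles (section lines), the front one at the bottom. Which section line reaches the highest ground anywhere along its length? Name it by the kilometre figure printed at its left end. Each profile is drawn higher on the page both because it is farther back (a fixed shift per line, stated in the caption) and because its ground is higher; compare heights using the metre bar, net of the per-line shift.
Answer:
0.5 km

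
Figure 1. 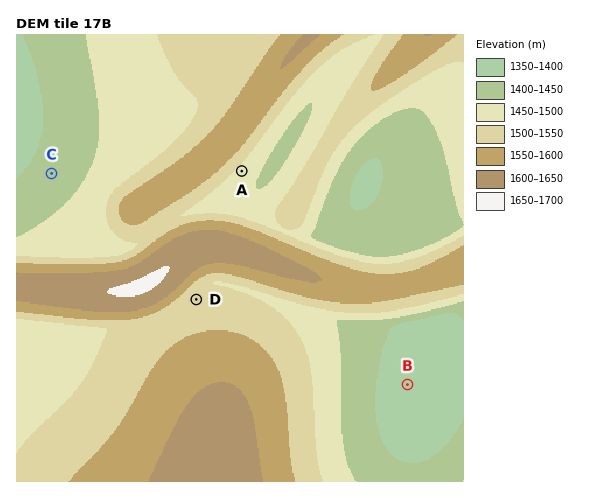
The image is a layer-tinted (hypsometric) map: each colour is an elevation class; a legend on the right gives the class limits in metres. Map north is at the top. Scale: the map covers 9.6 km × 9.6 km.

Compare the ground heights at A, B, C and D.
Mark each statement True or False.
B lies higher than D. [False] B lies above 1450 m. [False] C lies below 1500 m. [True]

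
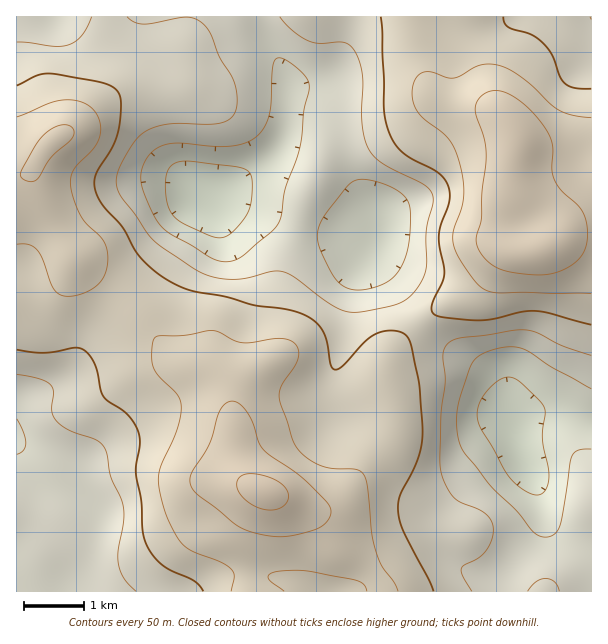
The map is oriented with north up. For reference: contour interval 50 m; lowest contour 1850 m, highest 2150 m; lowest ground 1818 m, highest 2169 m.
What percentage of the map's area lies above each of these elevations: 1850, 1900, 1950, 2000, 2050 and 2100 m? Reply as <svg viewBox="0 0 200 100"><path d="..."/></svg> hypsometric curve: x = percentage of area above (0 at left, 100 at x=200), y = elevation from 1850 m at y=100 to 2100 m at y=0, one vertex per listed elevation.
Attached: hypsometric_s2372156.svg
<svg viewBox="0 0 200 100"><path d="M193 100l-19-20-41-20-39-20-46-20-33-20"/></svg>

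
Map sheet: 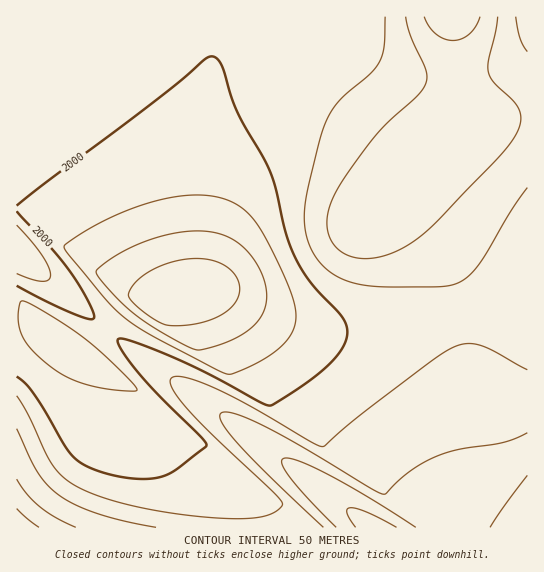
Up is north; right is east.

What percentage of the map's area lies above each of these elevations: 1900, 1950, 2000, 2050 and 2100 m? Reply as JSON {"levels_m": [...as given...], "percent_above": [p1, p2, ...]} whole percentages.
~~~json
{"levels_m": [1900, 1950, 2000, 2050, 2100], "percent_above": [82, 63, 30, 12, 5]}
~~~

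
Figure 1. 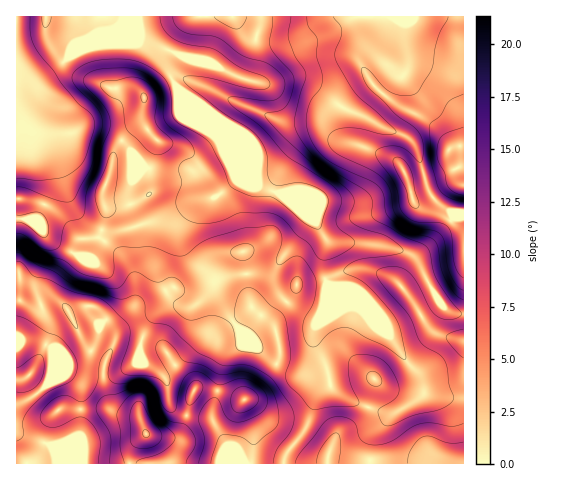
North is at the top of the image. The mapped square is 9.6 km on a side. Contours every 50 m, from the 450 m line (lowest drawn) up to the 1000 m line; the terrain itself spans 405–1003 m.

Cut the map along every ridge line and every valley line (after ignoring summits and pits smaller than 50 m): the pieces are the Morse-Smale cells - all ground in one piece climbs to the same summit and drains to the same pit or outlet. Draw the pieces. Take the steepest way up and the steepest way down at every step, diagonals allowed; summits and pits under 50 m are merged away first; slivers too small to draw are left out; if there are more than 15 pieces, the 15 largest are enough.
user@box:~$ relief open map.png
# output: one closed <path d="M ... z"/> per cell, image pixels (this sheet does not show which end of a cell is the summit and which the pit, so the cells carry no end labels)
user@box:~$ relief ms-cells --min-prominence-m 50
<path d="M214 121l23 59-21 17-22 6-15 14-7 3-25 2-32 10-13-1-15-9-13-14-20-49-22-19-10-4-6 1 0 163 16 6 6 0 11-4 10 0 7 5 19 37 9 9 12 8-2 7 0 14 5 24 5 5-45-3-12 2-6 9-7 28-13 17 214 0-1-5-10-10-8-4-14-26 0-9 6-19 5-28 2-5 16-14-2-15 28 29 18 10 14 4 7-4 4-5 4-7 0-26 11-26 1-23-3-11 0-11 3-10 0-10-10-15-14-10-19-18-25-11-14-34z"/><path d="M463 16l-201 0-10 48-7 15-42-19-20-3-42-17-7 3 6 0 14 8 10 12 12 24 11 7 57 57 12 31 4 6 23 8 19 18 11 6 15 21 49 4 32 8 11 11 20 38 12 10 11 2z"/><path d="M140 43l-11 2-31 0-18 5-42 30-22-7 0 63 16 4 22 19 9 16 5 21 9 15 10 11 19 10 16-1 31-10 19-1 7-3 15-14 22-6 21-17-26-62-24-24-11-7-16-31z"/><path d="M327 240l-4 19 0 11 3 13 8 4 19 18 7 4 17 20 9 4 7 7 14 22 11 12 8 19 11 3 26 3 1-85-12-2-12-10-20-38-11-11-32-8-45-3z"/><path d="M330 386l-13 12-9 27-21 28-2 11 179-1-1-64-31-4-6-2-2-5-1 5-17 14-11 6-11 0-27-10-16-8z"/><path d="M260 16l-243 0-1 55 11 7 11 2 42-30 18-5 28 0 15-5 42 17 20 3 42 19 9-24 2-20 5-13z"/><path d="M20 301l-4 0 0 162 13 1 10-9 5-8 7-28 6-9 5-2 51 2-4-4-5-24 0-14 2-7-12-8-9-9-19-37-7-5-10 0-11 4-6 0z"/><path d="M239 329l2 15-16 14-2 5-5 28-6 19 0 9 14 26 8 4 12 15 38 0 3-11 18-23 12-32 13-12-2-16-14-28 0 14-4 7-8 8-5 1-12-4-18-10z"/><path d="M327 283l-2 21-11 26 0 11 11 22 6 25 26 15 27 10 11 0 21-12 7-8 0-8-5-11-11-12-21-29-9-4-17-20-7-4-19-18z"/>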